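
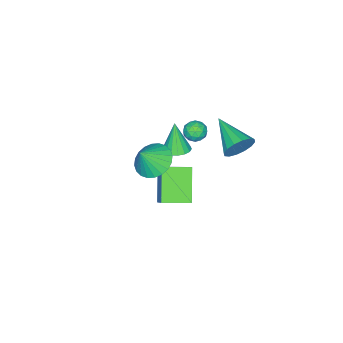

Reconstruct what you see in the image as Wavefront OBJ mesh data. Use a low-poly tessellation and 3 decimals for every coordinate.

v 3.555 1.906 2.201
v 4.241 1.417 1.627
v 4.305 1.694 3.279
v 4.376 1.791 1.607
v 4.385 2.182 1.677
v 4.268 2.532 1.828
v 4.043 2.786 2.035
v 3.743 2.906 2.267
v 3.414 2.874 2.489
v 3.107 2.695 2.668
v 2.868 2.395 2.775
v 2.734 2.021 2.796
v 2.724 1.629 2.725
v 2.842 1.28 2.575
v 3.067 1.026 2.368
v 3.367 0.905 2.135
v 3.695 0.938 1.913
v 4.003 1.117 1.734
v 0.285 2.544 1.889
v 0.763 2.136 2.018
v -0.363 1.744 1.762
v 0.115 1.336 1.891
v -0.121 1.71 2.355
v 0.28 2.205 2.434
v 0.12 1.675 1.346
v 0.521 2.17 1.425
v 0.661 1.599 1.682
v 0.512 1.621 2.306
v -0.112 2.259 1.474
v -0.261 2.281 2.098
v 0.581 2.41 1.965
v -0.181 1.47 1.815
v -0.32 1.69 2.088
v -0.039 1.45 2.164
v 0.297 2.451 2.209
v 0.578 2.211 2.285
v 0.058 1.961 2.483
v -0.178 1.669 1.495
v 0.103 1.429 1.571
v 0.439 2.43 1.616
v 0.72 2.19 1.692
v 0.342 1.919 1.297
v 0.802 1.855 1.843
v 0.421 1.385 1.769
v 0.424 1.584 1.448
v 0.66 1.875 1.495
v 0.715 1.868 2.209
v 0.334 1.398 2.135
v 0.195 1.618 2.408
v 0.43 1.908 2.454
v 0.655 1.552 2.012
v 0.066 2.482 1.645
v -0.315 2.012 1.571
v -0.03 1.972 1.326
v 0.205 2.262 1.372
v -0.021 2.495 2.011
v -0.402 2.025 1.937
v -0.26 2.005 2.285
v -0.024 2.296 2.332
v -0.255 2.328 1.768
v -1.873 -0.661 -2.72
v -1.316 -0.181 -2.526
v -2.167 -1.019 -0.98
v -1.613 0.029 -2.534
v -1.969 0.081 -2.583
v -2.304 -0.037 -2.664
v -2.539 -0.298 -2.758
v -2.622 -0.642 -2.843
v -2.534 -0.99 -2.899
v -2.293 -1.263 -2.915
v -1.957 -1.398 -2.886
v -1.601 -1.364 -2.818
v -1.307 -1.169 -2.728
v -1.143 -0.857 -2.636
v -1.146 -0.501 -2.564
v -1.32 3.529 0.273
v -1.055 3.12 -0.471
v -2.12 1.711 0.987
v -0.7 3.078 -0.179
v -0.512 3.158 0.234
v -0.54 3.336 0.657
v -0.778 3.567 0.978
v -1.16 3.787 1.11
v -1.586 3.938 1.018
v -1.94 3.979 0.726
v -2.128 3.9 0.313
v -2.1 3.721 -0.11
v -1.862 3.491 -0.431
v -1.48 3.271 -0.563
v 0.691 -0.019 -4.743
v -0.526 -0.88 -3.25
v -0.356 1.105 -4.949
v -1.573 0.245 -3.455
v 1.233 0.635 -3.925
v 0.016 -0.225 -2.431
v 0.186 1.76 -4.13
v -1.031 0.899 -2.637
f 2 1 4
f 2 4 3
f 4 1 5
f 4 5 3
f 5 1 6
f 5 6 3
f 6 1 7
f 6 7 3
f 7 1 8
f 7 8 3
f 8 1 9
f 8 9 3
f 9 1 10
f 9 10 3
f 10 1 11
f 10 11 3
f 11 1 12
f 11 12 3
f 12 1 13
f 12 13 3
f 13 1 14
f 13 14 3
f 14 1 15
f 14 15 3
f 15 1 16
f 15 16 3
f 16 1 17
f 16 17 3
f 17 1 18
f 17 18 3
f 18 1 2
f 18 2 3
f 19 56 35
f 56 30 59
f 35 59 24
f 56 59 35
f 19 35 31
f 35 24 36
f 31 36 20
f 35 36 31
f 19 31 40
f 31 20 41
f 40 41 26
f 31 41 40
f 19 40 52
f 40 26 55
f 52 55 29
f 40 55 52
f 19 52 56
f 52 29 60
f 56 60 30
f 52 60 56
f 20 36 47
f 36 24 50
f 47 50 28
f 36 50 47
f 24 59 37
f 59 30 58
f 37 58 23
f 59 58 37
f 30 60 57
f 60 29 53
f 57 53 21
f 60 53 57
f 29 55 54
f 55 26 42
f 54 42 25
f 55 42 54
f 26 41 46
f 41 20 43
f 46 43 27
f 41 43 46
f 22 48 34
f 48 28 49
f 34 49 23
f 48 49 34
f 22 34 32
f 34 23 33
f 32 33 21
f 34 33 32
f 22 32 39
f 32 21 38
f 39 38 25
f 32 38 39
f 22 39 44
f 39 25 45
f 44 45 27
f 39 45 44
f 22 44 48
f 44 27 51
f 48 51 28
f 44 51 48
f 23 49 37
f 49 28 50
f 37 50 24
f 49 50 37
f 21 33 57
f 33 23 58
f 57 58 30
f 33 58 57
f 25 38 54
f 38 21 53
f 54 53 29
f 38 53 54
f 27 45 46
f 45 25 42
f 46 42 26
f 45 42 46
f 28 51 47
f 51 27 43
f 47 43 20
f 51 43 47
f 62 61 64
f 62 64 63
f 64 61 65
f 64 65 63
f 65 61 66
f 65 66 63
f 66 61 67
f 66 67 63
f 67 61 68
f 67 68 63
f 68 61 69
f 68 69 63
f 69 61 70
f 69 70 63
f 70 61 71
f 70 71 63
f 71 61 72
f 71 72 63
f 72 61 73
f 72 73 63
f 73 61 74
f 73 74 63
f 74 61 75
f 74 75 63
f 75 61 62
f 75 62 63
f 77 76 79
f 77 79 78
f 79 76 80
f 79 80 78
f 80 76 81
f 80 81 78
f 81 76 82
f 81 82 78
f 82 76 83
f 82 83 78
f 83 76 84
f 83 84 78
f 84 76 85
f 84 85 78
f 85 76 86
f 85 86 78
f 86 76 87
f 86 87 78
f 87 76 88
f 87 88 78
f 88 76 89
f 88 89 78
f 89 76 77
f 89 77 78
f 91 93 90
f 94 91 90
f 90 93 92
f 92 94 90
f 91 97 93
f 95 91 94
f 95 97 91
f 93 97 92
f 96 94 92
f 92 97 96
f 96 95 94
f 97 95 96



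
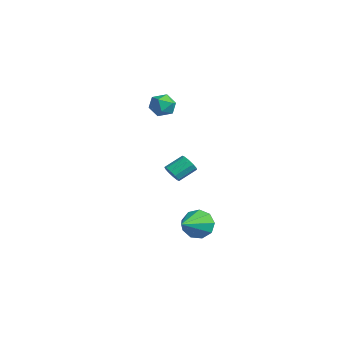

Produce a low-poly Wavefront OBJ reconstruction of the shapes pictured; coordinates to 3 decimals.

v 0.866 -2.247 -3.967
v 1.392 -2.216 -4.781
v 2.054 -3.633 -3.253
v 1.632 -1.782 -4.339
v 1.513 -1.567 -3.723
v 1.091 -1.67 -3.221
v 0.564 -2.043 -3.068
v 0.178 -2.511 -3.336
v 0.114 -2.857 -3.899
v 0.402 -2.917 -4.494
v 0.907 -2.664 -4.842
v 0.682 -3.625 -0.202
v 1.262 -3.657 -0.094
v 1.197 -2.646 0.549
v 0.618 -2.615 0.442
v 1.214 -3.465 -0.401
v 1.149 -2.454 0.243
v 0.963 -3.334 -0.631
v 0.899 -2.323 0.012
v 0.605 -3.315 -0.697
v 0.541 -2.304 -0.054
v 0.277 -3.414 -0.574
v 0.212 -2.403 0.069
v 0.103 -3.594 -0.309
v 0.038 -2.583 0.334
v 0.151 -3.786 -0.003
v 0.086 -2.775 0.641
v 0.401 -3.917 0.228
v 0.337 -2.906 0.871
v 0.759 -3.936 0.294
v 0.695 -2.925 0.937
v 1.088 -3.837 0.171
v 1.023 -2.826 0.814
v -3.677 -2.266 2.626
v -3.346 -1.853 3.266
v -3.254 -3.427 3.154
v -2.923 -3.014 3.794
v -3.748 -3.056 3.71
v -4.009 -2.339 3.384
v -2.591 -2.941 3.036
v -2.852 -2.224 2.71
v -2.674 -2.271 3.52
v -3.389 -2.342 3.936
v -3.211 -2.938 2.484
v -3.926 -3.009 2.9
f 2 1 4
f 2 4 3
f 4 1 5
f 4 5 3
f 5 1 6
f 5 6 3
f 6 1 7
f 6 7 3
f 7 1 8
f 7 8 3
f 8 1 9
f 8 9 3
f 9 1 10
f 9 10 3
f 10 1 11
f 10 11 3
f 11 1 2
f 11 2 3
f 13 12 16
f 13 16 14
f 14 16 17
f 14 17 15
f 16 12 18
f 16 18 17
f 17 18 19
f 17 19 15
f 18 12 20
f 18 20 19
f 19 20 21
f 19 21 15
f 20 12 22
f 20 22 21
f 21 22 23
f 21 23 15
f 22 12 24
f 22 24 23
f 23 24 25
f 23 25 15
f 24 12 26
f 24 26 25
f 25 26 27
f 25 27 15
f 26 12 28
f 26 28 27
f 27 28 29
f 27 29 15
f 28 12 30
f 28 30 29
f 29 30 31
f 29 31 15
f 30 12 32
f 30 32 31
f 31 32 33
f 31 33 15
f 32 12 13
f 32 13 33
f 33 13 14
f 33 14 15
f 34 45 39
f 34 39 35
f 34 35 41
f 34 41 44
f 34 44 45
f 35 39 43
f 39 45 38
f 45 44 36
f 44 41 40
f 41 35 42
f 37 43 38
f 37 38 36
f 37 36 40
f 37 40 42
f 37 42 43
f 38 43 39
f 36 38 45
f 40 36 44
f 42 40 41
f 43 42 35



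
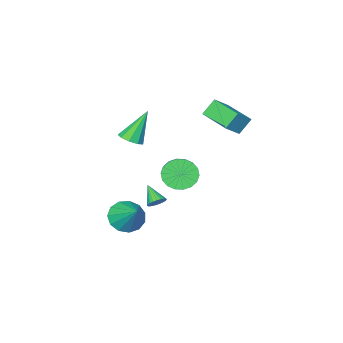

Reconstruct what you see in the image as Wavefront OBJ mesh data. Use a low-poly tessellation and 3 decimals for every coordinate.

v 2.555 -3.466 -3.885
v 3.548 -3.517 -4.11
v 2.905 -2.074 -2.655
v 3.319 -3.137 -4.475
v 2.848 -2.861 -4.653
v 2.283 -2.777 -4.587
v 1.805 -2.911 -4.298
v 1.564 -3.222 -3.879
v 1.638 -3.61 -3.461
v 2.004 -3.952 -3.178
v 2.544 -4.14 -3.12
v 3.087 -4.113 -3.305
v 3.462 -3.881 -3.674
v 0.004 -2.356 -1.126
v 0.728 -2.467 -1.746
v 1.661 -1.255 -0.874
v 0.936 -1.144 -0.254
v 0.495 -2.157 -1.927
v 1.428 -0.946 -1.054
v 0.165 -1.887 -1.949
v 1.097 -0.676 -1.076
v -0.197 -1.71 -1.808
v 0.735 -0.499 -0.935
v -0.52 -1.661 -1.532
v 0.413 -0.449 -0.659
v -0.738 -1.749 -1.176
v 0.194 -0.538 -0.303
v -0.81 -1.957 -0.81
v 0.122 -0.746 0.063
v -0.721 -2.245 -0.506
v 0.212 -1.033 0.366
v -0.488 -2.554 -0.326
v 0.445 -1.343 0.547
v -0.157 -2.824 -0.304
v 0.775 -1.613 0.569
v 0.205 -3.001 -0.445
v 1.137 -1.79 0.428
v 0.527 -3.051 -0.721
v 1.46 -1.839 0.152
v 0.746 -2.962 -1.077
v 1.678 -1.751 -0.204
v 0.818 -2.754 -1.443
v 1.75 -1.543 -0.57
v -2.163 -2.156 2.185
v -2.848 -2.049 3.039
v -2.131 -0.277 1.977
v -2.816 -0.171 2.831
v -1.224 -2.089 2.929
v -1.909 -1.983 3.783
v -1.192 -0.211 2.721
v -1.877 -0.104 3.575
v 2.109 -3.645 1.564
v 2.577 -3.16 1.79
v 1.131 -3.515 3.316
v 2.205 -2.941 1.566
v 1.789 -3.051 1.342
v 1.522 -3.439 1.221
v 1.53 -3.923 1.262
v 1.809 -4.277 1.444
v 2.228 -4.335 1.682
v 2.592 -4.07 1.865
v 2.729 -3.606 1.908
v 2.016 -1.632 -2.136
v 2.226 -1.34 -1.746
v 1.884 -2.568 -1.364
v 2.011 -1.295 -1.728
v 1.797 -1.307 -1.78
v 1.621 -1.376 -1.893
v 1.514 -1.489 -2.049
v 1.493 -1.627 -2.22
v 1.563 -1.766 -2.376
v 1.711 -1.882 -2.491
v 1.912 -1.954 -2.544
v 2.131 -1.971 -2.527
v 2.331 -1.93 -2.442
v 2.475 -1.837 -2.305
v 2.541 -1.709 -2.138
v 2.516 -1.567 -1.971
v 2.404 -1.437 -1.832
f 2 1 4
f 2 4 3
f 4 1 5
f 4 5 3
f 5 1 6
f 5 6 3
f 6 1 7
f 6 7 3
f 7 1 8
f 7 8 3
f 8 1 9
f 8 9 3
f 9 1 10
f 9 10 3
f 10 1 11
f 10 11 3
f 11 1 12
f 11 12 3
f 12 1 13
f 12 13 3
f 13 1 2
f 13 2 3
f 15 14 18
f 15 18 16
f 16 18 19
f 16 19 17
f 18 14 20
f 18 20 19
f 19 20 21
f 19 21 17
f 20 14 22
f 20 22 21
f 21 22 23
f 21 23 17
f 22 14 24
f 22 24 23
f 23 24 25
f 23 25 17
f 24 14 26
f 24 26 25
f 25 26 27
f 25 27 17
f 26 14 28
f 26 28 27
f 27 28 29
f 27 29 17
f 28 14 30
f 28 30 29
f 29 30 31
f 29 31 17
f 30 14 32
f 30 32 31
f 31 32 33
f 31 33 17
f 32 14 34
f 32 34 33
f 33 34 35
f 33 35 17
f 34 14 36
f 34 36 35
f 35 36 37
f 35 37 17
f 36 14 38
f 36 38 37
f 37 38 39
f 37 39 17
f 38 14 40
f 38 40 39
f 39 40 41
f 39 41 17
f 40 14 42
f 40 42 41
f 41 42 43
f 41 43 17
f 42 14 15
f 42 15 43
f 43 15 16
f 43 16 17
f 45 47 44
f 48 45 44
f 44 47 46
f 46 48 44
f 45 51 47
f 49 45 48
f 49 51 45
f 47 51 46
f 50 48 46
f 46 51 50
f 50 49 48
f 51 49 50
f 53 52 55
f 53 55 54
f 55 52 56
f 55 56 54
f 56 52 57
f 56 57 54
f 57 52 58
f 57 58 54
f 58 52 59
f 58 59 54
f 59 52 60
f 59 60 54
f 60 52 61
f 60 61 54
f 61 52 62
f 61 62 54
f 62 52 53
f 62 53 54
f 64 63 66
f 64 66 65
f 66 63 67
f 66 67 65
f 67 63 68
f 67 68 65
f 68 63 69
f 68 69 65
f 69 63 70
f 69 70 65
f 70 63 71
f 70 71 65
f 71 63 72
f 71 72 65
f 72 63 73
f 72 73 65
f 73 63 74
f 73 74 65
f 74 63 75
f 74 75 65
f 75 63 76
f 75 76 65
f 76 63 77
f 76 77 65
f 77 63 78
f 77 78 65
f 78 63 79
f 78 79 65
f 79 63 64
f 79 64 65



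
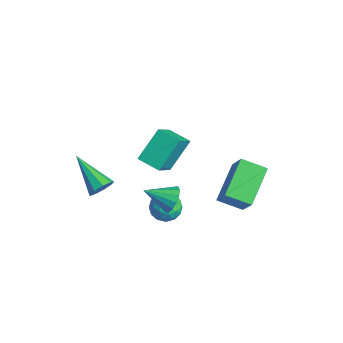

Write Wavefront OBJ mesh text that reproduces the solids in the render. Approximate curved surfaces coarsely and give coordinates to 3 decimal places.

v 0.32 -1.089 -0.937
v 0.729 -0.722 -0.356
v 1.311 -1.898 -1.124
v 1.72 -1.531 -0.543
v 1.075 -1.968 -0.363
v 0.463 -1.468 -0.248
v 1.577 -1.152 -1.232
v 0.965 -0.652 -1.117
v 1.506 -0.761 -0.539
v 1.196 -1.265 -0.002
v 0.844 -1.355 -1.478
v 0.534 -1.859 -0.941
v 0.437 -0.834 -0.63
v 1.603 -1.786 -0.85
v 1.224 -2.042 -0.744
v 1.464 -1.827 -0.403
v 0.281 -1.273 -0.566
v 0.521 -1.057 -0.225
v 0.725 -1.789 -0.229
v 1.519 -1.563 -1.255
v 1.759 -1.347 -0.914
v 0.576 -0.793 -1.077
v 0.816 -0.578 -0.736
v 1.315 -0.831 -1.251
v 1.135 -0.642 -0.396
v 1.717 -1.118 -0.506
v 1.633 -0.895 -0.911
v 1.273 -0.601 -0.843
v 0.952 -0.938 -0.081
v 1.535 -1.414 -0.191
v 1.156 -1.67 -0.085
v 0.796 -1.376 -0.017
v 1.409 -0.961 -0.188
v 0.505 -1.206 -1.289
v 1.088 -1.682 -1.399
v 1.244 -1.244 -1.463
v 0.884 -0.95 -1.395
v 0.323 -1.502 -0.974
v 0.905 -1.978 -1.084
v 0.767 -2.019 -0.637
v 0.407 -1.725 -0.569
v 0.631 -1.659 -1.292
v 2.506 1.811 -1.113
v 1.72 0.892 -0.666
v 1.392 3.241 -0.134
v 0.605 2.321 0.313
v 3.595 1.619 0.407
v 2.808 0.699 0.854
v 2.48 3.048 1.386
v 1.694 2.129 1.833
v 2.164 -1.592 1.077
v 2.685 -2.023 0.828
v 1.576 -2.688 1.743
v 2.813 -1.894 1.154
v 2.768 -1.685 1.459
v 2.56 -1.45 1.661
v 2.247 -1.254 1.708
v 1.911 -1.148 1.585
v 1.643 -1.162 1.326
v 1.515 -1.29 1.001
v 1.56 -1.5 0.696
v 1.767 -1.734 0.493
v 2.081 -1.93 0.447
v 2.417 -2.036 0.57
v -0.86 -3.561 0.01
v -0.525 -3.636 0.585
v -2.66 -3.919 1.01
v -0.644 -3.197 0.53
v -0.864 -2.928 0.231
v -1.082 -2.955 -0.172
v -1.196 -3.265 -0.489
v -1.153 -3.714 -0.573
v -0.973 -4.091 -0.384
v -0.74 -4.22 -0.011
v -0.563 -4.04 0.372
v -0.451 -1.359 1.6
v 0.572 -2.442 3.037
v -0.842 -0.133 2.801
v 0.181 -1.217 4.238
v 0.499 -0.803 1.342
v 1.522 -1.887 2.779
v 0.108 0.422 2.543
v 1.131 -0.661 3.98
f 1 38 17
f 38 12 41
f 17 41 6
f 38 41 17
f 1 17 13
f 17 6 18
f 13 18 2
f 17 18 13
f 1 13 22
f 13 2 23
f 22 23 8
f 13 23 22
f 1 22 34
f 22 8 37
f 34 37 11
f 22 37 34
f 1 34 38
f 34 11 42
f 38 42 12
f 34 42 38
f 2 18 29
f 18 6 32
f 29 32 10
f 18 32 29
f 6 41 19
f 41 12 40
f 19 40 5
f 41 40 19
f 12 42 39
f 42 11 35
f 39 35 3
f 42 35 39
f 11 37 36
f 37 8 24
f 36 24 7
f 37 24 36
f 8 23 28
f 23 2 25
f 28 25 9
f 23 25 28
f 4 30 16
f 30 10 31
f 16 31 5
f 30 31 16
f 4 16 14
f 16 5 15
f 14 15 3
f 16 15 14
f 4 14 21
f 14 3 20
f 21 20 7
f 14 20 21
f 4 21 26
f 21 7 27
f 26 27 9
f 21 27 26
f 4 26 30
f 26 9 33
f 30 33 10
f 26 33 30
f 5 31 19
f 31 10 32
f 19 32 6
f 31 32 19
f 3 15 39
f 15 5 40
f 39 40 12
f 15 40 39
f 7 20 36
f 20 3 35
f 36 35 11
f 20 35 36
f 9 27 28
f 27 7 24
f 28 24 8
f 27 24 28
f 10 33 29
f 33 9 25
f 29 25 2
f 33 25 29
f 44 46 43
f 47 44 43
f 43 46 45
f 45 47 43
f 44 50 46
f 48 44 47
f 48 50 44
f 46 50 45
f 49 47 45
f 45 50 49
f 49 48 47
f 50 48 49
f 52 51 54
f 52 54 53
f 54 51 55
f 54 55 53
f 55 51 56
f 55 56 53
f 56 51 57
f 56 57 53
f 57 51 58
f 57 58 53
f 58 51 59
f 58 59 53
f 59 51 60
f 59 60 53
f 60 51 61
f 60 61 53
f 61 51 62
f 61 62 53
f 62 51 63
f 62 63 53
f 63 51 64
f 63 64 53
f 64 51 52
f 64 52 53
f 66 65 68
f 66 68 67
f 68 65 69
f 68 69 67
f 69 65 70
f 69 70 67
f 70 65 71
f 70 71 67
f 71 65 72
f 71 72 67
f 72 65 73
f 72 73 67
f 73 65 74
f 73 74 67
f 74 65 75
f 74 75 67
f 75 65 66
f 75 66 67
f 77 79 76
f 80 77 76
f 76 79 78
f 78 80 76
f 77 83 79
f 81 77 80
f 81 83 77
f 79 83 78
f 82 80 78
f 78 83 82
f 82 81 80
f 83 81 82



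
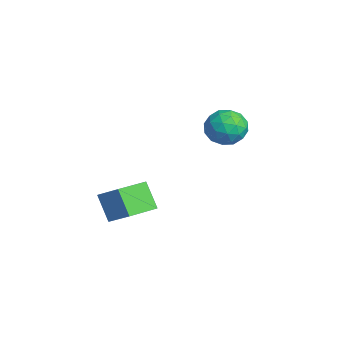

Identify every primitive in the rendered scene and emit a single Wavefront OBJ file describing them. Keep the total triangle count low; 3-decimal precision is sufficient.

v -0.142 3.114 1.993
v 0.677 2.671 2.829
v -1.597 1.969 2.811
v -0.778 1.526 3.647
v -1.148 2.72 3.705
v -0.248 3.428 3.2
v -0.672 1.212 2.44
v 0.228 1.92 1.935
v 0.349 1.496 3.106
v 0.055 2.428 3.887
v -0.975 2.212 1.753
v -1.269 3.144 2.534
v 0.395 2.993 2.339
v -1.315 1.647 3.301
v -1.533 2.349 3.335
v -1.051 2.088 3.826
v -0.148 3.438 2.557
v 0.333 3.178 3.049
v -0.74 3.206 3.563
v -1.253 1.462 2.591
v -0.772 1.202 3.083
v 0.131 2.552 1.814
v 0.613 2.291 2.305
v -0.18 1.434 2.077
v 0.684 2.042 2.993
v -0.171 1.369 3.474
v -0.109 1.184 2.765
v 0.42 1.601 2.468
v 0.511 2.59 3.453
v -0.344 1.916 3.933
v -0.562 2.618 3.968
v -0.033 3.034 3.67
v 0.318 1.899 3.615
v -0.576 2.724 1.707
v -1.431 2.05 2.187
v -0.887 1.606 1.97
v -0.358 2.022 1.672
v -0.749 3.271 2.166
v -1.604 2.598 2.647
v -1.34 3.039 3.172
v -0.811 3.456 2.875
v -1.238 2.741 2.025
v 1.948 -5.156 0.248
v 3.137 -4.359 1.254
v 1.029 -3.476 0.004
v 2.219 -2.679 1.011
v 2.941 -4.821 -1.191
v 4.131 -4.024 -0.184
v 2.023 -3.141 -1.434
v 3.212 -2.344 -0.428
f 1 38 17
f 38 12 41
f 17 41 6
f 38 41 17
f 1 17 13
f 17 6 18
f 13 18 2
f 17 18 13
f 1 13 22
f 13 2 23
f 22 23 8
f 13 23 22
f 1 22 34
f 22 8 37
f 34 37 11
f 22 37 34
f 1 34 38
f 34 11 42
f 38 42 12
f 34 42 38
f 2 18 29
f 18 6 32
f 29 32 10
f 18 32 29
f 6 41 19
f 41 12 40
f 19 40 5
f 41 40 19
f 12 42 39
f 42 11 35
f 39 35 3
f 42 35 39
f 11 37 36
f 37 8 24
f 36 24 7
f 37 24 36
f 8 23 28
f 23 2 25
f 28 25 9
f 23 25 28
f 4 30 16
f 30 10 31
f 16 31 5
f 30 31 16
f 4 16 14
f 16 5 15
f 14 15 3
f 16 15 14
f 4 14 21
f 14 3 20
f 21 20 7
f 14 20 21
f 4 21 26
f 21 7 27
f 26 27 9
f 21 27 26
f 4 26 30
f 26 9 33
f 30 33 10
f 26 33 30
f 5 31 19
f 31 10 32
f 19 32 6
f 31 32 19
f 3 15 39
f 15 5 40
f 39 40 12
f 15 40 39
f 7 20 36
f 20 3 35
f 36 35 11
f 20 35 36
f 9 27 28
f 27 7 24
f 28 24 8
f 27 24 28
f 10 33 29
f 33 9 25
f 29 25 2
f 33 25 29
f 44 46 43
f 47 44 43
f 43 46 45
f 45 47 43
f 44 50 46
f 48 44 47
f 48 50 44
f 46 50 45
f 49 47 45
f 45 50 49
f 49 48 47
f 50 48 49



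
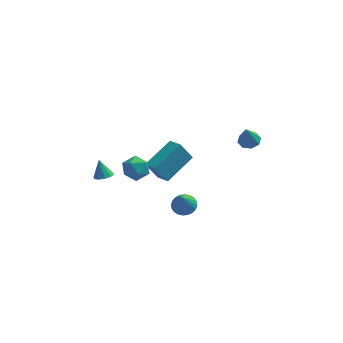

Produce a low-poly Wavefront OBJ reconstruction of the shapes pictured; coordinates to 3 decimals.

v 3.777 2.984 2.505
v 4.349 3.072 2.62
v 3.603 2.616 3.655
v 4.099 3.439 2.7
v 3.66 3.54 2.666
v 3.29 3.315 2.537
v 3.205 2.897 2.39
v 3.456 2.53 2.31
v 3.895 2.429 2.345
v 4.265 2.654 2.473
v 0.637 1.909 -1.828
v 1.292 1.843 -1.784
v 0.483 1.231 -0.532
v 1.257 2.071 -1.669
v 1.127 2.274 -1.579
v 0.923 2.421 -1.526
v 0.675 2.491 -1.519
v 0.421 2.472 -1.559
v 0.2 2.367 -1.64
v 0.046 2.192 -1.75
v -0.018 1.974 -1.871
v 0.017 1.747 -1.986
v 0.147 1.544 -2.077
v 0.351 1.396 -2.13
v 0.599 1.327 -2.137
v 0.853 1.346 -2.096
v 1.074 1.451 -2.015
v 1.228 1.625 -1.906
v -3.422 2.714 -0.428
v -3.039 2.421 -0.207
v -3.678 3.086 0.508
v -2.911 2.712 -0.288
v -2.977 3.003 -0.421
v -3.214 3.184 -0.558
v -3.529 3.186 -0.645
v -3.804 3.007 -0.649
v -3.933 2.717 -0.569
v -3.866 2.425 -0.435
v -3.63 2.244 -0.299
v -3.314 2.243 -0.212
v -0.211 2.612 -0.606
v -0.829 2.568 0.433
v -0.766 3.266 -0.909
v -1.384 3.222 0.131
v 0.964 3.958 0.149
v 0.346 3.914 1.189
v 0.409 4.612 -0.153
v -0.209 4.568 0.886
v -1.841 1.527 1.781
v -1.13 1.34 2
v -2.19 0.34 1.9
v -1.479 0.153 2.119
v -1.923 0.578 2.579
v -1.707 1.311 2.505
v -1.613 0.369 1.395
v -1.397 1.102 1.321
v -0.989 0.624 1.762
v -1.18 0.754 2.493
v -2.14 0.926 1.407
v -2.331 1.056 2.138
f 2 1 4
f 2 4 3
f 4 1 5
f 4 5 3
f 5 1 6
f 5 6 3
f 6 1 7
f 6 7 3
f 7 1 8
f 7 8 3
f 8 1 9
f 8 9 3
f 9 1 10
f 9 10 3
f 10 1 2
f 10 2 3
f 12 11 14
f 12 14 13
f 14 11 15
f 14 15 13
f 15 11 16
f 15 16 13
f 16 11 17
f 16 17 13
f 17 11 18
f 17 18 13
f 18 11 19
f 18 19 13
f 19 11 20
f 19 20 13
f 20 11 21
f 20 21 13
f 21 11 22
f 21 22 13
f 22 11 23
f 22 23 13
f 23 11 24
f 23 24 13
f 24 11 25
f 24 25 13
f 25 11 26
f 25 26 13
f 26 11 27
f 26 27 13
f 27 11 28
f 27 28 13
f 28 11 12
f 28 12 13
f 30 29 32
f 30 32 31
f 32 29 33
f 32 33 31
f 33 29 34
f 33 34 31
f 34 29 35
f 34 35 31
f 35 29 36
f 35 36 31
f 36 29 37
f 36 37 31
f 37 29 38
f 37 38 31
f 38 29 39
f 38 39 31
f 39 29 40
f 39 40 31
f 40 29 30
f 40 30 31
f 42 44 41
f 45 42 41
f 41 44 43
f 43 45 41
f 42 48 44
f 46 42 45
f 46 48 42
f 44 48 43
f 47 45 43
f 43 48 47
f 47 46 45
f 48 46 47
f 49 60 54
f 49 54 50
f 49 50 56
f 49 56 59
f 49 59 60
f 50 54 58
f 54 60 53
f 60 59 51
f 59 56 55
f 56 50 57
f 52 58 53
f 52 53 51
f 52 51 55
f 52 55 57
f 52 57 58
f 53 58 54
f 51 53 60
f 55 51 59
f 57 55 56
f 58 57 50



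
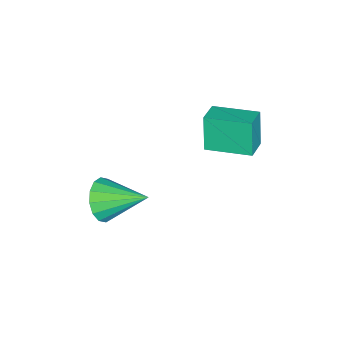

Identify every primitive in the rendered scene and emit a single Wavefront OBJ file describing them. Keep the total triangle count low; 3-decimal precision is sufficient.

v 4.002 -2.826 2.548
v 4.525 -2.497 1.921
v 3.878 -1.214 3.292
v 4.102 -2.453 1.757
v 3.653 -2.51 1.805
v 3.297 -2.651 2.051
v 3.13 -2.839 2.431
v 3.196 -3.024 2.842
v 3.479 -3.155 3.174
v 3.901 -3.199 3.339
v 4.351 -3.142 3.291
v 4.707 -3.001 3.044
v 4.874 -2.813 2.665
v 4.807 -2.628 2.254
v -0.272 -0.585 2.834
v -0.657 -0.785 4.238
v -0.434 1.126 3.033
v -0.819 0.926 4.438
v 0.679 -0.526 3.102
v 0.294 -0.726 4.507
v 0.517 1.185 3.302
v 0.132 0.985 4.706
f 2 1 4
f 2 4 3
f 4 1 5
f 4 5 3
f 5 1 6
f 5 6 3
f 6 1 7
f 6 7 3
f 7 1 8
f 7 8 3
f 8 1 9
f 8 9 3
f 9 1 10
f 9 10 3
f 10 1 11
f 10 11 3
f 11 1 12
f 11 12 3
f 12 1 13
f 12 13 3
f 13 1 14
f 13 14 3
f 14 1 2
f 14 2 3
f 16 18 15
f 19 16 15
f 15 18 17
f 17 19 15
f 16 22 18
f 20 16 19
f 20 22 16
f 18 22 17
f 21 19 17
f 17 22 21
f 21 20 19
f 22 20 21



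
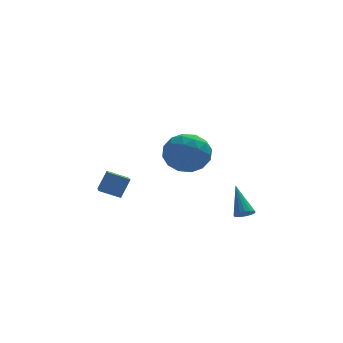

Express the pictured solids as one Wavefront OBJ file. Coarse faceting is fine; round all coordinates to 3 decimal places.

v -3.139 1.606 -1.984
v -4.126 1.857 -1.569
v -2.955 3.516 -2.705
v -3.942 3.767 -2.29
v -2.638 1.933 -0.99
v -3.625 2.184 -0.575
v -2.454 3.843 -1.711
v -3.441 4.094 -1.296
v 2.068 -1.343 -2.094
v 2.445 -1.066 -2.298
v 1.892 -0.157 -0.806
v 2.244 -0.979 -2.405
v 2.002 -0.975 -2.442
v 1.776 -1.055 -2.398
v 1.616 -1.202 -2.286
v 1.56 -1.38 -2.129
v 1.62 -1.55 -1.964
v 1.783 -1.673 -1.83
v 2.01 -1.72 -1.756
v 2.251 -1.68 -1.759
v 2.45 -1.564 -1.839
v 2.561 -1.396 -1.978
v 2.559 -1.217 -2.144
v -1.845 -2.304 2.211
v -1.121 -1.424 2.414
v -0.439 -3.516 2.446
v 0.285 -2.636 2.649
v -0.541 -2.894 3.416
v -1.41 -2.145 3.271
v -0.15 -2.795 1.589
v -1.019 -2.046 1.444
v -0.074 -1.728 2.029
v -0.315 -1.789 3.159
v -1.245 -3.151 1.701
v -1.486 -3.212 2.831
v -1.607 -1.758 2.292
v 0.047 -3.182 2.568
v -0.439 -3.334 3.019
v -0.013 -2.817 3.138
v -1.776 -2.181 2.796
v -1.351 -1.664 2.915
v -1.01 -2.528 3.504
v -0.209 -3.276 1.945
v 0.216 -2.759 2.064
v -1.547 -2.123 1.722
v -1.121 -1.606 1.841
v -0.55 -2.412 1.356
v -0.565 -1.419 2.185
v 0.261 -2.132 2.323
v 0.006 -2.225 1.7
v -0.505 -1.785 1.615
v -0.707 -1.455 2.849
v 0.119 -2.168 2.987
v -0.366 -2.319 3.438
v -0.877 -1.879 3.353
v -0.092 -1.634 2.623
v -1.679 -2.772 1.873
v -0.853 -3.485 2.011
v -0.683 -3.061 1.507
v -1.194 -2.621 1.422
v -1.821 -2.808 2.537
v -0.995 -3.521 2.675
v -1.055 -3.155 3.245
v -1.566 -2.715 3.16
v -1.468 -3.306 2.237
f 2 4 1
f 5 2 1
f 1 4 3
f 3 5 1
f 2 8 4
f 6 2 5
f 6 8 2
f 4 8 3
f 7 5 3
f 3 8 7
f 7 6 5
f 8 6 7
f 10 9 12
f 10 12 11
f 12 9 13
f 12 13 11
f 13 9 14
f 13 14 11
f 14 9 15
f 14 15 11
f 15 9 16
f 15 16 11
f 16 9 17
f 16 17 11
f 17 9 18
f 17 18 11
f 18 9 19
f 18 19 11
f 19 9 20
f 19 20 11
f 20 9 21
f 20 21 11
f 21 9 22
f 21 22 11
f 22 9 23
f 22 23 11
f 23 9 10
f 23 10 11
f 24 61 40
f 61 35 64
f 40 64 29
f 61 64 40
f 24 40 36
f 40 29 41
f 36 41 25
f 40 41 36
f 24 36 45
f 36 25 46
f 45 46 31
f 36 46 45
f 24 45 57
f 45 31 60
f 57 60 34
f 45 60 57
f 24 57 61
f 57 34 65
f 61 65 35
f 57 65 61
f 25 41 52
f 41 29 55
f 52 55 33
f 41 55 52
f 29 64 42
f 64 35 63
f 42 63 28
f 64 63 42
f 35 65 62
f 65 34 58
f 62 58 26
f 65 58 62
f 34 60 59
f 60 31 47
f 59 47 30
f 60 47 59
f 31 46 51
f 46 25 48
f 51 48 32
f 46 48 51
f 27 53 39
f 53 33 54
f 39 54 28
f 53 54 39
f 27 39 37
f 39 28 38
f 37 38 26
f 39 38 37
f 27 37 44
f 37 26 43
f 44 43 30
f 37 43 44
f 27 44 49
f 44 30 50
f 49 50 32
f 44 50 49
f 27 49 53
f 49 32 56
f 53 56 33
f 49 56 53
f 28 54 42
f 54 33 55
f 42 55 29
f 54 55 42
f 26 38 62
f 38 28 63
f 62 63 35
f 38 63 62
f 30 43 59
f 43 26 58
f 59 58 34
f 43 58 59
f 32 50 51
f 50 30 47
f 51 47 31
f 50 47 51
f 33 56 52
f 56 32 48
f 52 48 25
f 56 48 52



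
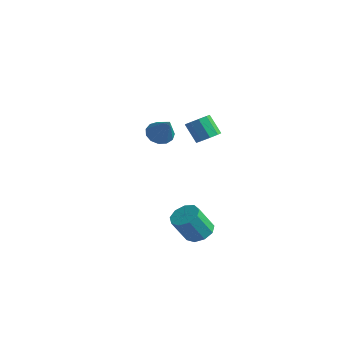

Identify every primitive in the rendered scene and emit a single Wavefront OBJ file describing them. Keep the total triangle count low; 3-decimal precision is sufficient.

v 1.157 2.749 2.98
v 1.611 3.303 3.314
v 0.757 3.304 4.473
v 0.303 2.751 4.14
v 1.218 3.536 3.024
v 0.365 3.537 4.184
v 0.797 3.4 2.714
v -0.057 3.402 3.874
v 0.544 2.96 2.529
v -0.31 2.962 3.688
v 0.578 2.422 2.554
v -0.276 2.423 3.714
v 0.883 2.036 2.779
v 0.029 2.038 3.939
v 1.316 1.984 3.098
v 0.462 1.986 4.258
v 1.675 2.291 3.362
v 0.821 2.292 4.522
v 1.791 2.811 3.447
v 0.937 2.813 4.607
v 0.974 2.255 -4.497
v 1.57 2.837 -4.04
v 1.201 1.947 -2.426
v 0.606 1.365 -2.883
v 0.97 3.087 -4.039
v 0.601 2.197 -2.425
v 0.372 2.948 -4.252
v 0.004 2.058 -2.638
v 0.056 2.485 -4.58
v -0.312 1.594 -2.966
v 0.17 1.914 -4.869
v -0.199 1.023 -3.255
v 0.66 1.503 -4.984
v 0.291 0.612 -3.37
v 1.297 1.444 -4.871
v 0.928 0.553 -3.257
v 1.783 1.764 -4.583
v 1.415 0.874 -2.969
v 1.891 2.315 -4.255
v 1.522 1.424 -2.641
v -3.672 4.013 1.257
v -3.019 3.864 0.671
v -2.408 3.467 2.803
v -2.979 4.345 0.808
v -3.159 4.72 1.088
v -3.502 4.871 1.421
v -3.898 4.749 1.702
v -4.223 4.394 1.842
v -4.373 3.918 1.796
v -4.3 3.472 1.579
v -4.028 3.197 1.26
v -3.642 3.182 0.939
v -3.266 3.431 0.72
f 2 1 5
f 2 5 3
f 3 5 6
f 3 6 4
f 5 1 7
f 5 7 6
f 6 7 8
f 6 8 4
f 7 1 9
f 7 9 8
f 8 9 10
f 8 10 4
f 9 1 11
f 9 11 10
f 10 11 12
f 10 12 4
f 11 1 13
f 11 13 12
f 12 13 14
f 12 14 4
f 13 1 15
f 13 15 14
f 14 15 16
f 14 16 4
f 15 1 17
f 15 17 16
f 16 17 18
f 16 18 4
f 17 1 19
f 17 19 18
f 18 19 20
f 18 20 4
f 19 1 2
f 19 2 20
f 20 2 3
f 20 3 4
f 22 21 25
f 22 25 23
f 23 25 26
f 23 26 24
f 25 21 27
f 25 27 26
f 26 27 28
f 26 28 24
f 27 21 29
f 27 29 28
f 28 29 30
f 28 30 24
f 29 21 31
f 29 31 30
f 30 31 32
f 30 32 24
f 31 21 33
f 31 33 32
f 32 33 34
f 32 34 24
f 33 21 35
f 33 35 34
f 34 35 36
f 34 36 24
f 35 21 37
f 35 37 36
f 36 37 38
f 36 38 24
f 37 21 39
f 37 39 38
f 38 39 40
f 38 40 24
f 39 21 22
f 39 22 40
f 40 22 23
f 40 23 24
f 42 41 44
f 42 44 43
f 44 41 45
f 44 45 43
f 45 41 46
f 45 46 43
f 46 41 47
f 46 47 43
f 47 41 48
f 47 48 43
f 48 41 49
f 48 49 43
f 49 41 50
f 49 50 43
f 50 41 51
f 50 51 43
f 51 41 52
f 51 52 43
f 52 41 53
f 52 53 43
f 53 41 42
f 53 42 43



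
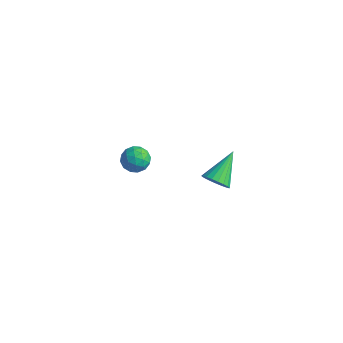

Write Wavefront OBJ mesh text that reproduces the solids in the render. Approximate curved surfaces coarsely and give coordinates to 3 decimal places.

v 4.061 -0.612 2.043
v 4.634 -0.785 2.427
v 3.879 0.892 2.997
v 4.753 -0.63 2.205
v 4.752 -0.472 1.956
v 4.632 -0.339 1.721
v 4.414 -0.252 1.543
v 4.134 -0.228 1.451
v 3.842 -0.27 1.461
v 3.588 -0.371 1.572
v 3.416 -0.514 1.765
v 3.355 -0.674 2.006
v 3.417 -0.823 2.253
v 3.59 -0.936 2.464
v 3.844 -0.993 2.602
v 4.137 -0.983 2.644
v 4.416 -0.91 2.582
v -2.43 1.99 -2.755
v -1.873 1.465 -2.946
v -2.787 1.255 -1.774
v -2.23 0.73 -1.965
v -2.025 1.436 -1.679
v -1.805 1.89 -2.285
v -2.855 0.83 -2.435
v -2.635 1.284 -3.041
v -2.136 0.748 -2.748
v -1.623 1.123 -2.281
v -3.037 1.597 -2.439
v -2.524 1.972 -1.972
v -2.12 1.792 -2.936
v -2.54 0.928 -1.784
v -2.419 1.343 -1.616
v -2.092 1.035 -1.728
v -2.08 2.042 -2.548
v -1.753 1.733 -2.66
v -1.842 1.716 -1.916
v -2.907 0.987 -2.06
v -2.58 0.678 -2.172
v -2.568 1.685 -2.992
v -2.241 1.377 -3.104
v -2.818 1.004 -2.804
v -1.948 1.062 -2.932
v -2.157 0.63 -2.356
v -2.525 0.689 -2.632
v -2.395 0.956 -2.988
v -1.646 1.282 -2.657
v -1.856 0.85 -2.081
v -1.735 1.265 -1.913
v -1.606 1.532 -2.269
v -1.8 0.861 -2.541
v -2.804 1.87 -2.639
v -3.014 1.438 -2.063
v -3.054 1.188 -2.451
v -2.925 1.455 -2.807
v -2.503 2.09 -2.364
v -2.712 1.658 -1.788
v -2.265 1.764 -1.732
v -2.135 2.031 -2.088
v -2.86 1.859 -2.179
f 2 1 4
f 2 4 3
f 4 1 5
f 4 5 3
f 5 1 6
f 5 6 3
f 6 1 7
f 6 7 3
f 7 1 8
f 7 8 3
f 8 1 9
f 8 9 3
f 9 1 10
f 9 10 3
f 10 1 11
f 10 11 3
f 11 1 12
f 11 12 3
f 12 1 13
f 12 13 3
f 13 1 14
f 13 14 3
f 14 1 15
f 14 15 3
f 15 1 16
f 15 16 3
f 16 1 17
f 16 17 3
f 17 1 2
f 17 2 3
f 18 55 34
f 55 29 58
f 34 58 23
f 55 58 34
f 18 34 30
f 34 23 35
f 30 35 19
f 34 35 30
f 18 30 39
f 30 19 40
f 39 40 25
f 30 40 39
f 18 39 51
f 39 25 54
f 51 54 28
f 39 54 51
f 18 51 55
f 51 28 59
f 55 59 29
f 51 59 55
f 19 35 46
f 35 23 49
f 46 49 27
f 35 49 46
f 23 58 36
f 58 29 57
f 36 57 22
f 58 57 36
f 29 59 56
f 59 28 52
f 56 52 20
f 59 52 56
f 28 54 53
f 54 25 41
f 53 41 24
f 54 41 53
f 25 40 45
f 40 19 42
f 45 42 26
f 40 42 45
f 21 47 33
f 47 27 48
f 33 48 22
f 47 48 33
f 21 33 31
f 33 22 32
f 31 32 20
f 33 32 31
f 21 31 38
f 31 20 37
f 38 37 24
f 31 37 38
f 21 38 43
f 38 24 44
f 43 44 26
f 38 44 43
f 21 43 47
f 43 26 50
f 47 50 27
f 43 50 47
f 22 48 36
f 48 27 49
f 36 49 23
f 48 49 36
f 20 32 56
f 32 22 57
f 56 57 29
f 32 57 56
f 24 37 53
f 37 20 52
f 53 52 28
f 37 52 53
f 26 44 45
f 44 24 41
f 45 41 25
f 44 41 45
f 27 50 46
f 50 26 42
f 46 42 19
f 50 42 46



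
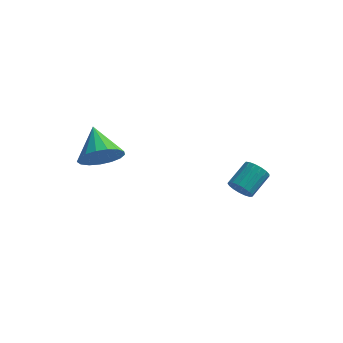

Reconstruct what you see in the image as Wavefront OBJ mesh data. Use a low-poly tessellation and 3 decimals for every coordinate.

v -2.53 -2.109 2.317
v -1.948 -1.424 1.902
v -3.27 -0.931 3.223
v -2.325 -1.441 1.616
v -2.75 -1.611 1.49
v -3.123 -1.895 1.554
v -3.361 -2.228 1.793
v -3.408 -2.534 2.152
v -3.254 -2.742 2.549
v -2.934 -2.806 2.892
v -2.522 -2.709 3.104
v -2.111 -2.475 3.136
v -1.796 -2.157 2.98
v -1.649 -1.828 2.672
v -1.704 -1.564 2.283
v 2.426 1.025 -0.842
v 2.692 0.654 -0.423
v 3.14 1.703 0.222
v 2.874 2.075 -0.198
v 2.903 0.691 -0.629
v 3.35 1.74 0.016
v 3.004 0.805 -0.884
v 3.451 1.854 -0.239
v 2.973 0.969 -1.129
v 3.42 2.018 -0.484
v 2.817 1.146 -1.309
v 3.264 2.195 -0.664
v 2.571 1.295 -1.382
v 3.018 2.344 -0.737
v 2.292 1.383 -1.331
v 2.739 2.432 -0.686
v 2.044 1.389 -1.168
v 2.491 2.438 -0.524
v 1.883 1.311 -0.931
v 2.331 2.36 -0.286
v 1.847 1.169 -0.673
v 2.294 2.218 -0.029
v 1.944 0.993 -0.455
v 2.391 2.042 0.19
v 2.151 0.825 -0.324
v 2.598 1.874 0.32
v 2.421 0.703 -0.313
v 2.868 1.752 0.332
f 2 1 4
f 2 4 3
f 4 1 5
f 4 5 3
f 5 1 6
f 5 6 3
f 6 1 7
f 6 7 3
f 7 1 8
f 7 8 3
f 8 1 9
f 8 9 3
f 9 1 10
f 9 10 3
f 10 1 11
f 10 11 3
f 11 1 12
f 11 12 3
f 12 1 13
f 12 13 3
f 13 1 14
f 13 14 3
f 14 1 15
f 14 15 3
f 15 1 2
f 15 2 3
f 17 16 20
f 17 20 18
f 18 20 21
f 18 21 19
f 20 16 22
f 20 22 21
f 21 22 23
f 21 23 19
f 22 16 24
f 22 24 23
f 23 24 25
f 23 25 19
f 24 16 26
f 24 26 25
f 25 26 27
f 25 27 19
f 26 16 28
f 26 28 27
f 27 28 29
f 27 29 19
f 28 16 30
f 28 30 29
f 29 30 31
f 29 31 19
f 30 16 32
f 30 32 31
f 31 32 33
f 31 33 19
f 32 16 34
f 32 34 33
f 33 34 35
f 33 35 19
f 34 16 36
f 34 36 35
f 35 36 37
f 35 37 19
f 36 16 38
f 36 38 37
f 37 38 39
f 37 39 19
f 38 16 40
f 38 40 39
f 39 40 41
f 39 41 19
f 40 16 42
f 40 42 41
f 41 42 43
f 41 43 19
f 42 16 17
f 42 17 43
f 43 17 18
f 43 18 19



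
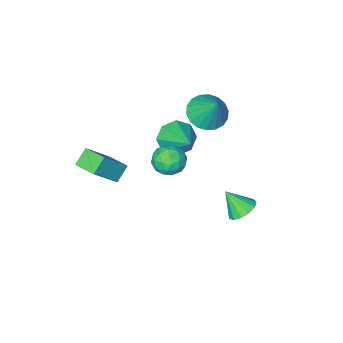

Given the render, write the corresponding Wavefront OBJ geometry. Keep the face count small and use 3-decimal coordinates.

v 1.57 2.043 1.515
v 2.351 2.211 1.487
v 1.769 0.989 0.793
v 2.55 1.157 0.765
v 2.216 0.925 1.453
v 2.093 1.576 1.899
v 2.027 1.624 0.381
v 1.904 2.275 0.827
v 2.633 1.951 0.786
v 2.75 1.519 1.448
v 1.37 1.681 0.832
v 1.487 1.249 1.494
v 1.943 2.219 1.564
v 2.177 0.981 0.716
v 1.981 0.844 1.12
v 2.44 0.943 1.103
v 1.791 1.847 1.807
v 2.25 1.945 1.79
v 2.171 1.189 1.77
v 1.87 1.255 0.49
v 2.329 1.353 0.473
v 1.68 2.257 1.177
v 2.139 2.356 1.16
v 1.949 2.011 0.51
v 2.568 2.165 1.135
v 2.685 1.546 0.711
v 2.378 1.82 0.486
v 2.305 2.203 0.748
v 2.637 1.912 1.525
v 2.754 1.292 1.1
v 2.557 1.156 1.505
v 2.485 1.539 1.767
v 2.803 1.759 1.113
v 1.366 1.908 1.18
v 1.483 1.288 0.755
v 1.635 1.661 0.513
v 1.563 2.044 0.775
v 1.435 1.654 1.569
v 1.552 1.035 1.145
v 1.815 0.997 1.532
v 1.742 1.38 1.794
v 1.317 1.441 1.167
v 2.887 -1.817 -0.974
v 4.069 -1.765 0.316
v 2.668 -0.689 -0.82
v 3.849 -0.636 0.47
v 3.551 -1.604 -1.59
v 4.732 -1.551 -0.3
v 3.331 -0.475 -1.436
v 4.513 -0.423 -0.146
v -1.436 -0.636 0.799
v -0.534 -0.938 0.931
v -1.324 0.296 2.181
v -0.483 -0.588 0.69
v -0.621 -0.248 0.472
v -0.92 0.015 0.318
v -1.322 0.15 0.26
v -1.746 0.128 0.308
v -2.108 -0.044 0.454
v -2.337 -0.334 0.668
v -2.388 -0.684 0.908
v -2.25 -1.024 1.127
v -1.951 -1.288 1.281
v -1.55 -1.422 1.339
v -1.126 -1.401 1.291
v -0.763 -1.228 1.145
v -0.44 -1.546 -1.245
v -0.168 -1.102 -2.028
v -0.1 0.026 -0.235
v -0.873 -1.031 -1.901
v -1.324 -1.262 -1.39
v -1.257 -1.659 -0.794
v -0.711 -1.99 -0.462
v -0.007 -2.062 -0.589
v 0.444 -1.831 -1.1
v 0.377 -1.434 -1.696
v -0.732 3.036 -2.738
v -0.073 3.334 -2.837
v -0.288 2.384 -1.742
v -0.277 3.585 -2.582
v -0.625 3.661 -2.377
v -1.007 3.539 -2.286
v -1.302 3.257 -2.339
v -1.416 2.905 -2.518
v -1.313 2.594 -2.767
v -1.025 2.424 -3.007
v -0.645 2.448 -3.161
v -0.292 2.658 -3.181
v -0.079 2.989 -3.06
f 1 38 17
f 38 12 41
f 17 41 6
f 38 41 17
f 1 17 13
f 17 6 18
f 13 18 2
f 17 18 13
f 1 13 22
f 13 2 23
f 22 23 8
f 13 23 22
f 1 22 34
f 22 8 37
f 34 37 11
f 22 37 34
f 1 34 38
f 34 11 42
f 38 42 12
f 34 42 38
f 2 18 29
f 18 6 32
f 29 32 10
f 18 32 29
f 6 41 19
f 41 12 40
f 19 40 5
f 41 40 19
f 12 42 39
f 42 11 35
f 39 35 3
f 42 35 39
f 11 37 36
f 37 8 24
f 36 24 7
f 37 24 36
f 8 23 28
f 23 2 25
f 28 25 9
f 23 25 28
f 4 30 16
f 30 10 31
f 16 31 5
f 30 31 16
f 4 16 14
f 16 5 15
f 14 15 3
f 16 15 14
f 4 14 21
f 14 3 20
f 21 20 7
f 14 20 21
f 4 21 26
f 21 7 27
f 26 27 9
f 21 27 26
f 4 26 30
f 26 9 33
f 30 33 10
f 26 33 30
f 5 31 19
f 31 10 32
f 19 32 6
f 31 32 19
f 3 15 39
f 15 5 40
f 39 40 12
f 15 40 39
f 7 20 36
f 20 3 35
f 36 35 11
f 20 35 36
f 9 27 28
f 27 7 24
f 28 24 8
f 27 24 28
f 10 33 29
f 33 9 25
f 29 25 2
f 33 25 29
f 44 46 43
f 47 44 43
f 43 46 45
f 45 47 43
f 44 50 46
f 48 44 47
f 48 50 44
f 46 50 45
f 49 47 45
f 45 50 49
f 49 48 47
f 50 48 49
f 52 51 54
f 52 54 53
f 54 51 55
f 54 55 53
f 55 51 56
f 55 56 53
f 56 51 57
f 56 57 53
f 57 51 58
f 57 58 53
f 58 51 59
f 58 59 53
f 59 51 60
f 59 60 53
f 60 51 61
f 60 61 53
f 61 51 62
f 61 62 53
f 62 51 63
f 62 63 53
f 63 51 64
f 63 64 53
f 64 51 65
f 64 65 53
f 65 51 66
f 65 66 53
f 66 51 52
f 66 52 53
f 68 67 70
f 68 70 69
f 70 67 71
f 70 71 69
f 71 67 72
f 71 72 69
f 72 67 73
f 72 73 69
f 73 67 74
f 73 74 69
f 74 67 75
f 74 75 69
f 75 67 76
f 75 76 69
f 76 67 68
f 76 68 69
f 78 77 80
f 78 80 79
f 80 77 81
f 80 81 79
f 81 77 82
f 81 82 79
f 82 77 83
f 82 83 79
f 83 77 84
f 83 84 79
f 84 77 85
f 84 85 79
f 85 77 86
f 85 86 79
f 86 77 87
f 86 87 79
f 87 77 88
f 87 88 79
f 88 77 89
f 88 89 79
f 89 77 78
f 89 78 79



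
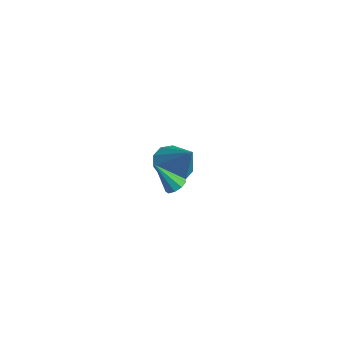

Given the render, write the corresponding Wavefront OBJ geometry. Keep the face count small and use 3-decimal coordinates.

v -3.802 3.847 -3.967
v -3.09 3.272 -4.578
v -2.398 3.873 -2.353
v -2.975 3.933 -4.688
v -3.176 4.561 -4.523
v -3.617 4.917 -4.146
v -4.128 4.863 -3.7
v -4.514 4.422 -3.357
v -4.629 3.761 -3.247
v -4.428 3.133 -3.412
v -3.987 2.778 -3.789
v -3.476 2.831 -4.234
v 2.498 -1.267 0.762
v 2.88 -1.646 0.803
v 1.782 -1.853 2.018
v 2.977 -1.347 0.997
v 2.849 -1.011 1.081
v 2.557 -0.795 1.016
v 2.237 -0.8 0.831
v 2.039 -1.024 0.614
v 2.056 -1.362 0.466
v 2.279 -1.656 0.456
v 2.605 -1.768 0.59
f 2 1 4
f 2 4 3
f 4 1 5
f 4 5 3
f 5 1 6
f 5 6 3
f 6 1 7
f 6 7 3
f 7 1 8
f 7 8 3
f 8 1 9
f 8 9 3
f 9 1 10
f 9 10 3
f 10 1 11
f 10 11 3
f 11 1 12
f 11 12 3
f 12 1 2
f 12 2 3
f 14 13 16
f 14 16 15
f 16 13 17
f 16 17 15
f 17 13 18
f 17 18 15
f 18 13 19
f 18 19 15
f 19 13 20
f 19 20 15
f 20 13 21
f 20 21 15
f 21 13 22
f 21 22 15
f 22 13 23
f 22 23 15
f 23 13 14
f 23 14 15



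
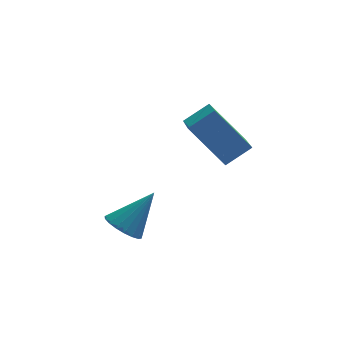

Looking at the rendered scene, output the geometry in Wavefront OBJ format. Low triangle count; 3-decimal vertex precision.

v -1.392 2.227 -1.621
v -0.8 2.181 -2.095
v -0.288 2.613 -0.279
v -0.889 2.506 -2.116
v -1.077 2.777 -2.039
v -1.327 2.938 -1.879
v -1.591 2.959 -1.668
v -1.815 2.835 -1.448
v -1.955 2.59 -1.261
v -1.984 2.273 -1.146
v -1.896 1.947 -1.125
v -1.708 1.677 -1.202
v -1.458 1.515 -1.362
v -1.194 1.495 -1.573
v -0.97 1.619 -1.793
v -0.829 1.864 -1.98
v 0.825 2.537 2.841
v 1.747 2.751 3.459
v 0.947 4.237 2.071
v 1.868 4.451 2.688
v 1.952 1.809 1.412
v 2.873 2.023 2.029
v 2.073 3.509 0.641
v 2.995 3.723 1.259
f 2 1 4
f 2 4 3
f 4 1 5
f 4 5 3
f 5 1 6
f 5 6 3
f 6 1 7
f 6 7 3
f 7 1 8
f 7 8 3
f 8 1 9
f 8 9 3
f 9 1 10
f 9 10 3
f 10 1 11
f 10 11 3
f 11 1 12
f 11 12 3
f 12 1 13
f 12 13 3
f 13 1 14
f 13 14 3
f 14 1 15
f 14 15 3
f 15 1 16
f 15 16 3
f 16 1 2
f 16 2 3
f 18 20 17
f 21 18 17
f 17 20 19
f 19 21 17
f 18 24 20
f 22 18 21
f 22 24 18
f 20 24 19
f 23 21 19
f 19 24 23
f 23 22 21
f 24 22 23



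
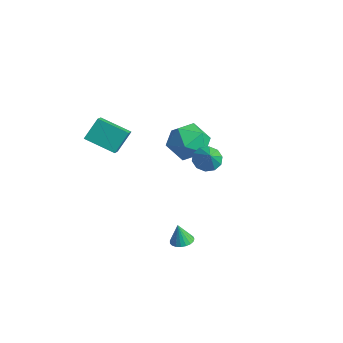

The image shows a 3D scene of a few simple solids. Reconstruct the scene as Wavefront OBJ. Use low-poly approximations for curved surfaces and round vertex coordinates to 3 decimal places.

v 1.566 -0.251 0.418
v 2.089 -0.2 -0.03
v 2.214 -0.529 1.142
v 2.04 0.179 0.16
v 1.81 0.394 0.448
v 1.487 0.362 0.724
v 1.194 0.096 0.884
v 1.044 -0.303 0.866
v 1.093 -0.682 0.676
v 1.323 -0.896 0.388
v 1.646 -0.864 0.112
v 1.938 -0.598 -0.048
v 3.514 -2.839 -2.701
v 3.956 -2.545 -2.603
v 3.386 -2.981 -1.699
v 3.795 -2.389 -2.601
v 3.585 -2.311 -2.617
v 3.363 -2.324 -2.648
v 3.167 -2.426 -2.687
v 3.031 -2.6 -2.729
v 2.979 -2.815 -2.766
v 3.019 -3.035 -2.792
v 3.145 -3.22 -2.802
v 3.335 -3.34 -2.795
v 3.556 -3.373 -2.771
v 3.769 -3.314 -2.735
v 3.939 -3.173 -2.693
v 4.035 -2.974 -2.653
v 4.041 -2.752 -2.621
v -1.325 1.89 -0.746
v -0.548 1.081 -0.983
v -2.612 0.579 -0.497
v -1.835 -0.23 -0.734
v -1.754 0.377 0.236
v -0.959 1.187 0.081
v -2.201 0.473 -1.561
v -1.406 1.283 -1.716
v -1.089 0.206 -1.487
v -0.813 0.146 -0.376
v -2.347 1.514 -1.104
v -2.071 1.454 0.007
v -3.331 -3.489 0.201
v -3.417 -2.7 1.18
v -2.14 -2.609 -0.404
v -2.226 -1.82 0.575
v -2.694 -4.02 0.685
v -2.78 -3.231 1.664
v -1.503 -3.14 0.08
v -1.589 -2.351 1.059
f 2 1 4
f 2 4 3
f 4 1 5
f 4 5 3
f 5 1 6
f 5 6 3
f 6 1 7
f 6 7 3
f 7 1 8
f 7 8 3
f 8 1 9
f 8 9 3
f 9 1 10
f 9 10 3
f 10 1 11
f 10 11 3
f 11 1 12
f 11 12 3
f 12 1 2
f 12 2 3
f 14 13 16
f 14 16 15
f 16 13 17
f 16 17 15
f 17 13 18
f 17 18 15
f 18 13 19
f 18 19 15
f 19 13 20
f 19 20 15
f 20 13 21
f 20 21 15
f 21 13 22
f 21 22 15
f 22 13 23
f 22 23 15
f 23 13 24
f 23 24 15
f 24 13 25
f 24 25 15
f 25 13 26
f 25 26 15
f 26 13 27
f 26 27 15
f 27 13 28
f 27 28 15
f 28 13 29
f 28 29 15
f 29 13 14
f 29 14 15
f 30 41 35
f 30 35 31
f 30 31 37
f 30 37 40
f 30 40 41
f 31 35 39
f 35 41 34
f 41 40 32
f 40 37 36
f 37 31 38
f 33 39 34
f 33 34 32
f 33 32 36
f 33 36 38
f 33 38 39
f 34 39 35
f 32 34 41
f 36 32 40
f 38 36 37
f 39 38 31
f 43 45 42
f 46 43 42
f 42 45 44
f 44 46 42
f 43 49 45
f 47 43 46
f 47 49 43
f 45 49 44
f 48 46 44
f 44 49 48
f 48 47 46
f 49 47 48



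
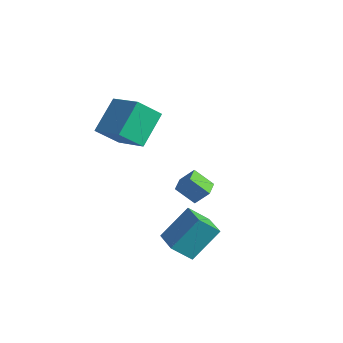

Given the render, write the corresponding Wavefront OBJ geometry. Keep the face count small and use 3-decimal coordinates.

v -1.947 1.138 -4.789
v -2.705 0.609 -3.962
v -1.387 1.536 -4.021
v -2.145 1.007 -3.195
v -1.395 0.353 -4.785
v -2.153 -0.176 -3.959
v -0.835 0.751 -4.018
v -1.593 0.222 -3.191
v 1.708 -3.886 -4.024
v 2.057 -2.584 -2.629
v 0.374 -3.306 -4.233
v 0.722 -2.003 -2.838
v 2.198 -3.077 -4.902
v 2.546 -1.774 -3.507
v 0.863 -2.496 -5.111
v 1.212 -1.194 -3.716
v -4.088 -3.231 0.36
v -4.487 -1.786 1.667
v -3.67 -2.189 -0.665
v -4.07 -0.743 0.643
v -2.31 -3.317 0.997
v -2.71 -1.871 2.305
v -1.893 -2.274 -0.027
v -2.292 -0.829 1.28
f 2 4 1
f 5 2 1
f 1 4 3
f 3 5 1
f 2 8 4
f 6 2 5
f 6 8 2
f 4 8 3
f 7 5 3
f 3 8 7
f 7 6 5
f 8 6 7
f 10 12 9
f 13 10 9
f 9 12 11
f 11 13 9
f 10 16 12
f 14 10 13
f 14 16 10
f 12 16 11
f 15 13 11
f 11 16 15
f 15 14 13
f 16 14 15
f 18 20 17
f 21 18 17
f 17 20 19
f 19 21 17
f 18 24 20
f 22 18 21
f 22 24 18
f 20 24 19
f 23 21 19
f 19 24 23
f 23 22 21
f 24 22 23



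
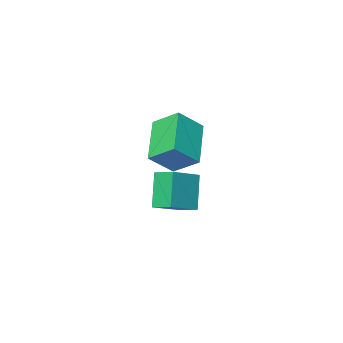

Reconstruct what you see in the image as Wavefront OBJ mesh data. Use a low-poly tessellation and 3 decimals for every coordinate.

v 0.812 -2.2 -3.789
v 0.302 -2.803 -2.216
v 0.546 -1.294 -3.527
v 0.036 -1.897 -1.954
v 2.244 -1.943 -3.226
v 1.734 -2.546 -1.653
v 1.978 -1.037 -2.964
v 1.468 -1.64 -1.391
v 3.102 -0.557 1.882
v 2.623 0.455 2.563
v 2.041 -0.477 1.018
v 1.562 0.534 1.7
v 4.198 0.786 0.66
v 3.719 1.797 1.342
v 3.137 0.865 -0.203
v 2.658 1.877 0.478
f 2 4 1
f 5 2 1
f 1 4 3
f 3 5 1
f 2 8 4
f 6 2 5
f 6 8 2
f 4 8 3
f 7 5 3
f 3 8 7
f 7 6 5
f 8 6 7
f 10 12 9
f 13 10 9
f 9 12 11
f 11 13 9
f 10 16 12
f 14 10 13
f 14 16 10
f 12 16 11
f 15 13 11
f 11 16 15
f 15 14 13
f 16 14 15



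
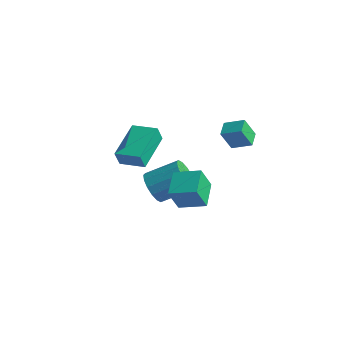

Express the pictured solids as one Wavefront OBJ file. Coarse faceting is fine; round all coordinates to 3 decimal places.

v 3.149 -3.929 1.992
v 3.097 -4.518 3.161
v 2.422 -2.879 2.489
v 2.37 -3.468 3.658
v 4.25 -3.332 2.342
v 4.198 -3.921 3.511
v 3.523 -2.282 2.839
v 3.471 -2.871 4.008
v 1.942 0.748 3.011
v 1.699 0.264 4.048
v 1.511 1.446 3.236
v 1.268 0.962 4.273
v 2.812 1.158 3.407
v 2.569 0.674 4.444
v 2.381 1.856 3.632
v 2.138 1.372 4.669
v -2.546 -1.901 1.149
v -2.532 -2.23 1.987
v -3.261 -0.048 1.889
v -3.247 -0.377 2.727
v -1.313 -1.483 1.293
v -1.299 -1.812 2.131
v -2.028 0.37 2.033
v -2.014 0.041 2.871
v -0.684 -1.619 0.255
v -0.277 -1.417 -0.51
v 0.772 -0.318 0.34
v 0.364 -0.521 1.105
v -0.622 -1.114 -0.475
v 0.426 -0.015 0.375
v -0.984 -0.947 -0.244
v 0.064 0.152 0.605
v -1.266 -0.959 0.12
v -0.218 0.139 0.969
v -1.392 -1.149 0.52
v -0.343 -0.051 1.37
v -1.328 -1.465 0.85
v -0.28 -0.366 1.699
v -1.092 -1.822 1.02
v -0.043 -0.723 1.87
v -0.746 -2.125 0.985
v 0.302 -1.026 1.835
v -0.384 -2.292 0.755
v 0.664 -1.193 1.604
v -0.102 -2.279 0.391
v 0.946 -1.181 1.24
v 0.023 -2.089 -0.01
v 1.072 -0.991 0.84
v -0.04 -1.774 -0.339
v 1.008 -0.675 0.51
f 2 4 1
f 5 2 1
f 1 4 3
f 3 5 1
f 2 8 4
f 6 2 5
f 6 8 2
f 4 8 3
f 7 5 3
f 3 8 7
f 7 6 5
f 8 6 7
f 10 12 9
f 13 10 9
f 9 12 11
f 11 13 9
f 10 16 12
f 14 10 13
f 14 16 10
f 12 16 11
f 15 13 11
f 11 16 15
f 15 14 13
f 16 14 15
f 18 20 17
f 21 18 17
f 17 20 19
f 19 21 17
f 18 24 20
f 22 18 21
f 22 24 18
f 20 24 19
f 23 21 19
f 19 24 23
f 23 22 21
f 24 22 23
f 26 25 29
f 26 29 27
f 27 29 30
f 27 30 28
f 29 25 31
f 29 31 30
f 30 31 32
f 30 32 28
f 31 25 33
f 31 33 32
f 32 33 34
f 32 34 28
f 33 25 35
f 33 35 34
f 34 35 36
f 34 36 28
f 35 25 37
f 35 37 36
f 36 37 38
f 36 38 28
f 37 25 39
f 37 39 38
f 38 39 40
f 38 40 28
f 39 25 41
f 39 41 40
f 40 41 42
f 40 42 28
f 41 25 43
f 41 43 42
f 42 43 44
f 42 44 28
f 43 25 45
f 43 45 44
f 44 45 46
f 44 46 28
f 45 25 47
f 45 47 46
f 46 47 48
f 46 48 28
f 47 25 49
f 47 49 48
f 48 49 50
f 48 50 28
f 49 25 26
f 49 26 50
f 50 26 27
f 50 27 28



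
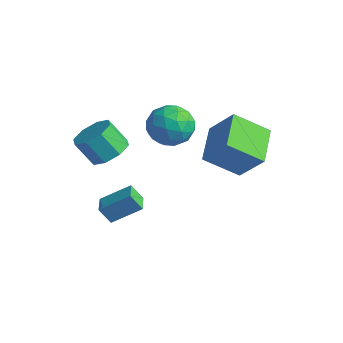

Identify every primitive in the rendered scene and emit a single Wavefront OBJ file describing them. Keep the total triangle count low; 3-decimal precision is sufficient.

v -0.481 -1.2 -3.014
v -0.866 -1.557 -2.211
v -1.23 -0.557 -3.087
v -1.615 -0.914 -2.284
v 0.355 -0.126 -2.136
v -0.03 -0.483 -1.333
v -0.394 0.517 -2.209
v -0.779 0.16 -1.406
v -0.66 3.009 1.92
v 0.07 2.618 1.127
v -0.67 1.342 2.733
v 0.06 0.951 1.94
v 0.412 1.72 2.713
v 0.418 2.75 2.211
v -1.018 1.21 1.649
v -1.012 2.24 1.147
v -0.152 1.506 0.96
v 0.732 1.821 1.617
v -1.332 2.139 2.243
v -0.448 2.454 2.9
v -0.294 2.96 1.452
v -0.306 1 2.408
v -0.099 1.452 2.862
v 0.33 1.222 2.396
v -0.089 3.037 2.089
v 0.34 2.808 1.623
v 0.541 2.28 2.556
v -0.94 1.152 2.237
v -0.511 0.923 1.771
v -0.93 2.738 1.464
v -0.501 2.508 0.998
v -1.141 1.68 1.304
v 0.004 2.076 0.888
v -0.002 1.097 1.365
v -0.635 1.249 1.194
v -0.631 1.854 0.899
v 0.524 2.262 1.274
v 0.518 1.282 1.752
v 0.725 1.734 2.207
v 0.729 2.339 1.912
v 0.394 1.608 1.176
v -1.118 2.678 2.108
v -1.124 1.698 2.586
v -1.329 1.621 1.948
v -1.325 2.226 1.653
v -0.598 2.863 2.495
v -0.604 1.884 2.972
v 0.031 2.106 2.961
v 0.035 2.711 2.666
v -0.994 2.352 2.684
v 0.504 3.482 1.457
v 1.637 3.848 2.859
v 1.471 4.757 0.343
v 2.604 5.123 1.746
v 1.716 2.037 0.854
v 2.849 2.403 2.257
v 2.683 3.312 -0.259
v 3.816 3.678 1.143
v -1.109 -0.666 0.989
v -0.493 -1.427 1.034
v -1.155 -1.895 2.176
v -1.771 -1.134 2.131
v -0.246 -0.833 1.421
v -0.907 -1.302 2.563
v -0.504 -0.142 1.555
v -1.166 -0.61 2.696
v -1.117 0.242 1.357
v -1.779 -0.226 2.499
v -1.725 0.095 0.944
v -2.387 -0.373 2.086
v -1.973 -0.498 0.557
v -2.634 -0.967 1.699
v -1.714 -1.19 0.424
v -2.376 -1.658 1.565
v -1.101 -1.574 0.621
v -1.763 -2.042 1.763
f 2 4 1
f 5 2 1
f 1 4 3
f 3 5 1
f 2 8 4
f 6 2 5
f 6 8 2
f 4 8 3
f 7 5 3
f 3 8 7
f 7 6 5
f 8 6 7
f 9 46 25
f 46 20 49
f 25 49 14
f 46 49 25
f 9 25 21
f 25 14 26
f 21 26 10
f 25 26 21
f 9 21 30
f 21 10 31
f 30 31 16
f 21 31 30
f 9 30 42
f 30 16 45
f 42 45 19
f 30 45 42
f 9 42 46
f 42 19 50
f 46 50 20
f 42 50 46
f 10 26 37
f 26 14 40
f 37 40 18
f 26 40 37
f 14 49 27
f 49 20 48
f 27 48 13
f 49 48 27
f 20 50 47
f 50 19 43
f 47 43 11
f 50 43 47
f 19 45 44
f 45 16 32
f 44 32 15
f 45 32 44
f 16 31 36
f 31 10 33
f 36 33 17
f 31 33 36
f 12 38 24
f 38 18 39
f 24 39 13
f 38 39 24
f 12 24 22
f 24 13 23
f 22 23 11
f 24 23 22
f 12 22 29
f 22 11 28
f 29 28 15
f 22 28 29
f 12 29 34
f 29 15 35
f 34 35 17
f 29 35 34
f 12 34 38
f 34 17 41
f 38 41 18
f 34 41 38
f 13 39 27
f 39 18 40
f 27 40 14
f 39 40 27
f 11 23 47
f 23 13 48
f 47 48 20
f 23 48 47
f 15 28 44
f 28 11 43
f 44 43 19
f 28 43 44
f 17 35 36
f 35 15 32
f 36 32 16
f 35 32 36
f 18 41 37
f 41 17 33
f 37 33 10
f 41 33 37
f 52 54 51
f 55 52 51
f 51 54 53
f 53 55 51
f 52 58 54
f 56 52 55
f 56 58 52
f 54 58 53
f 57 55 53
f 53 58 57
f 57 56 55
f 58 56 57
f 60 59 63
f 60 63 61
f 61 63 64
f 61 64 62
f 63 59 65
f 63 65 64
f 64 65 66
f 64 66 62
f 65 59 67
f 65 67 66
f 66 67 68
f 66 68 62
f 67 59 69
f 67 69 68
f 68 69 70
f 68 70 62
f 69 59 71
f 69 71 70
f 70 71 72
f 70 72 62
f 71 59 73
f 71 73 72
f 72 73 74
f 72 74 62
f 73 59 75
f 73 75 74
f 74 75 76
f 74 76 62
f 75 59 60
f 75 60 76
f 76 60 61
f 76 61 62



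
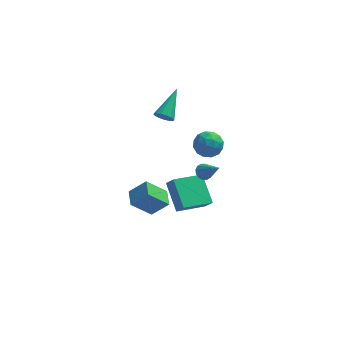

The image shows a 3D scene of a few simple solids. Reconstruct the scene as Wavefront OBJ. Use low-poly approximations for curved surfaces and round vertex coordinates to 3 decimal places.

v -4.455 -1.299 -1.524
v -3.519 -1.282 -0.622
v -4.613 -0.261 -1.38
v -3.677 -0.244 -0.478
v -3.363 -0.976 -2.662
v -2.427 -0.959 -1.76
v -3.521 0.062 -2.518
v -2.585 0.079 -1.616
v -1.669 -0.249 -2.74
v -2.279 1.192 -1.627
v -2.079 0.075 -3.385
v -2.689 1.517 -2.272
v -0.131 0.763 -3.208
v -0.741 2.205 -2.095
v -0.541 1.088 -3.853
v -1.151 2.529 -2.74
v -0.559 -3.403 3.424
v -0.221 -3.536 3.08
v 0.219 -4.157 4.476
v -0.134 -3.312 3.176
v -0.161 -3.112 3.339
v -0.294 -2.99 3.524
v -0.498 -2.979 3.683
v -0.718 -3.082 3.772
v -0.896 -3.27 3.769
v -0.983 -3.494 3.672
v -0.956 -3.693 3.51
v -0.823 -3.815 3.324
v -0.619 -3.826 3.165
v -0.399 -3.724 3.076
v -2.868 3.141 2.039
v -2.305 3.028 1.866
v -2.212 4.779 3.101
v -2.406 3.201 1.661
v -2.613 3.361 1.542
v -2.879 3.47 1.538
v -3.142 3.504 1.648
v -3.342 3.454 1.848
v -3.434 3.333 2.091
v -3.396 3.168 2.323
v -3.237 2.996 2.49
v -2.993 2.858 2.553
v -2.721 2.784 2.498
v -2.482 2.792 2.339
v -2.332 2.88 2.11
v -0.976 0.645 2.809
v -0.418 1.066 2.287
v -0.382 -0.586 2.453
v 0.176 -0.165 1.931
v 0.238 -0.076 2.797
v -0.13 0.684 3.017
v -0.67 -0.204 1.723
v -1.038 0.556 1.943
v -0.229 0.541 1.615
v 0.332 0.62 2.279
v -1.132 -0.14 2.461
v -0.571 -0.061 3.125
v -0.749 0.963 2.579
v -0.051 -0.483 2.161
v -0.014 -0.431 2.67
v 0.314 -0.184 2.363
v -0.58 0.739 3.008
v -0.252 0.987 2.701
v 0.134 0.316 3.001
v -0.548 -0.507 2.039
v -0.22 -0.259 1.732
v -1.114 0.664 2.377
v -0.786 0.911 2.07
v -0.934 0.164 1.739
v -0.31 0.902 1.877
v 0.039 0.179 1.668
v -0.459 0.155 1.546
v -0.675 0.602 1.676
v 0.02 0.949 2.267
v 0.369 0.225 2.058
v 0.405 0.278 2.567
v 0.189 0.725 2.697
v 0.131 0.64 1.873
v -1.169 0.255 2.682
v -0.82 -0.469 2.473
v -0.989 -0.245 2.043
v -1.205 0.202 2.173
v -0.839 0.301 3.072
v -0.49 -0.422 2.863
v -0.125 -0.122 3.064
v -0.341 0.325 3.194
v -0.931 -0.16 2.867
f 2 4 1
f 5 2 1
f 1 4 3
f 3 5 1
f 2 8 4
f 6 2 5
f 6 8 2
f 4 8 3
f 7 5 3
f 3 8 7
f 7 6 5
f 8 6 7
f 10 12 9
f 13 10 9
f 9 12 11
f 11 13 9
f 10 16 12
f 14 10 13
f 14 16 10
f 12 16 11
f 15 13 11
f 11 16 15
f 15 14 13
f 16 14 15
f 18 17 20
f 18 20 19
f 20 17 21
f 20 21 19
f 21 17 22
f 21 22 19
f 22 17 23
f 22 23 19
f 23 17 24
f 23 24 19
f 24 17 25
f 24 25 19
f 25 17 26
f 25 26 19
f 26 17 27
f 26 27 19
f 27 17 28
f 27 28 19
f 28 17 29
f 28 29 19
f 29 17 30
f 29 30 19
f 30 17 18
f 30 18 19
f 32 31 34
f 32 34 33
f 34 31 35
f 34 35 33
f 35 31 36
f 35 36 33
f 36 31 37
f 36 37 33
f 37 31 38
f 37 38 33
f 38 31 39
f 38 39 33
f 39 31 40
f 39 40 33
f 40 31 41
f 40 41 33
f 41 31 42
f 41 42 33
f 42 31 43
f 42 43 33
f 43 31 44
f 43 44 33
f 44 31 45
f 44 45 33
f 45 31 32
f 45 32 33
f 46 83 62
f 83 57 86
f 62 86 51
f 83 86 62
f 46 62 58
f 62 51 63
f 58 63 47
f 62 63 58
f 46 58 67
f 58 47 68
f 67 68 53
f 58 68 67
f 46 67 79
f 67 53 82
f 79 82 56
f 67 82 79
f 46 79 83
f 79 56 87
f 83 87 57
f 79 87 83
f 47 63 74
f 63 51 77
f 74 77 55
f 63 77 74
f 51 86 64
f 86 57 85
f 64 85 50
f 86 85 64
f 57 87 84
f 87 56 80
f 84 80 48
f 87 80 84
f 56 82 81
f 82 53 69
f 81 69 52
f 82 69 81
f 53 68 73
f 68 47 70
f 73 70 54
f 68 70 73
f 49 75 61
f 75 55 76
f 61 76 50
f 75 76 61
f 49 61 59
f 61 50 60
f 59 60 48
f 61 60 59
f 49 59 66
f 59 48 65
f 66 65 52
f 59 65 66
f 49 66 71
f 66 52 72
f 71 72 54
f 66 72 71
f 49 71 75
f 71 54 78
f 75 78 55
f 71 78 75
f 50 76 64
f 76 55 77
f 64 77 51
f 76 77 64
f 48 60 84
f 60 50 85
f 84 85 57
f 60 85 84
f 52 65 81
f 65 48 80
f 81 80 56
f 65 80 81
f 54 72 73
f 72 52 69
f 73 69 53
f 72 69 73
f 55 78 74
f 78 54 70
f 74 70 47
f 78 70 74



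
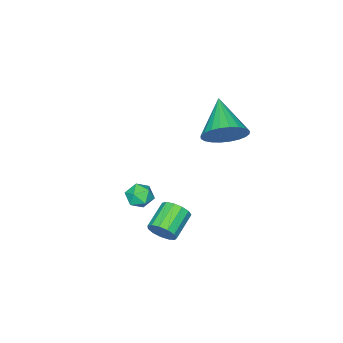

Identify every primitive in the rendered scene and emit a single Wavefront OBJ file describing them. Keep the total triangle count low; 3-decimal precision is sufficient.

v 4.251 0.362 -2.011
v 4.577 0.094 -1.478
v 3.375 -0.21 -0.896
v 3.049 0.058 -1.429
v 4.523 0.464 -1.397
v 3.321 0.161 -0.814
v 4.383 0.802 -1.51
v 3.181 0.498 -0.927
v 4.201 1 -1.783
v 2.998 0.697 -1.2
v 4.034 0.996 -2.128
v 2.832 0.692 -1.545
v 3.937 0.79 -2.436
v 2.735 0.486 -1.853
v 3.939 0.448 -2.609
v 2.737 0.145 -2.027
v 4.041 0.079 -2.593
v 2.838 -0.225 -2.01
v 4.209 -0.2 -2.392
v 3.007 -0.504 -1.809
v 4.39 -0.301 -2.07
v 3.188 -0.605 -1.487
v 4.528 -0.192 -1.729
v 3.326 -0.495 -1.146
v 1.552 1.362 3.172
v 2.105 1.569 4.004
v 0.488 0.038 4.208
v 1.81 1.833 4.04
v 1.476 2.026 3.943
v 1.153 2.118 3.729
v 0.891 2.095 3.43
v 0.73 1.96 3.092
v 0.694 1.735 2.766
v 0.789 1.452 2.502
v 0.999 1.156 2.34
v 1.295 0.891 2.305
v 1.629 0.698 2.402
v 1.952 0.606 2.616
v 2.213 0.63 2.915
v 2.375 0.764 3.253
v 2.411 0.99 3.578
v 2.316 1.272 3.842
v 2.078 -2.45 -1.896
v 2.55 -2.01 -1.642
v 2.83 -2.83 -2.638
v 3.302 -2.39 -2.384
v 3.088 -2.928 -2.001
v 2.623 -2.692 -1.543
v 2.757 -2.148 -2.737
v 2.292 -1.912 -2.279
v 2.97 -1.823 -2.162
v 3.175 -2.305 -1.707
v 2.205 -2.535 -2.573
v 2.41 -3.017 -2.118
f 2 1 5
f 2 5 3
f 3 5 6
f 3 6 4
f 5 1 7
f 5 7 6
f 6 7 8
f 6 8 4
f 7 1 9
f 7 9 8
f 8 9 10
f 8 10 4
f 9 1 11
f 9 11 10
f 10 11 12
f 10 12 4
f 11 1 13
f 11 13 12
f 12 13 14
f 12 14 4
f 13 1 15
f 13 15 14
f 14 15 16
f 14 16 4
f 15 1 17
f 15 17 16
f 16 17 18
f 16 18 4
f 17 1 19
f 17 19 18
f 18 19 20
f 18 20 4
f 19 1 21
f 19 21 20
f 20 21 22
f 20 22 4
f 21 1 23
f 21 23 22
f 22 23 24
f 22 24 4
f 23 1 2
f 23 2 24
f 24 2 3
f 24 3 4
f 26 25 28
f 26 28 27
f 28 25 29
f 28 29 27
f 29 25 30
f 29 30 27
f 30 25 31
f 30 31 27
f 31 25 32
f 31 32 27
f 32 25 33
f 32 33 27
f 33 25 34
f 33 34 27
f 34 25 35
f 34 35 27
f 35 25 36
f 35 36 27
f 36 25 37
f 36 37 27
f 37 25 38
f 37 38 27
f 38 25 39
f 38 39 27
f 39 25 40
f 39 40 27
f 40 25 41
f 40 41 27
f 41 25 42
f 41 42 27
f 42 25 26
f 42 26 27
f 43 54 48
f 43 48 44
f 43 44 50
f 43 50 53
f 43 53 54
f 44 48 52
f 48 54 47
f 54 53 45
f 53 50 49
f 50 44 51
f 46 52 47
f 46 47 45
f 46 45 49
f 46 49 51
f 46 51 52
f 47 52 48
f 45 47 54
f 49 45 53
f 51 49 50
f 52 51 44



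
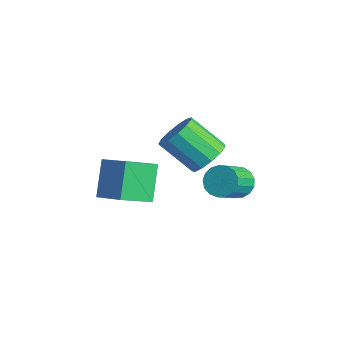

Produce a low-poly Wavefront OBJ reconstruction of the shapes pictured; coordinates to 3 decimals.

v 3.48 1.546 -0.167
v 3.838 1.244 -0.815
v 4.518 0.132 0.078
v 4.16 0.434 0.727
v 4.089 1.502 -0.684
v 4.769 0.391 0.209
v 4.2 1.771 -0.434
v 4.879 0.659 0.459
v 4.146 1.988 -0.123
v 4.826 0.876 0.77
v 3.939 2.103 0.178
v 4.619 0.992 1.071
v 3.628 2.091 0.4
v 4.307 0.98 1.293
v 3.282 1.954 0.492
v 3.962 0.843 1.386
v 2.982 1.724 0.434
v 3.662 0.612 1.327
v 2.796 1.452 0.238
v 3.476 0.341 1.131
v 2.767 1.203 -0.051
v 3.447 0.091 0.842
v 2.901 1.031 -0.366
v 3.581 -0.08 0.527
v 3.168 0.978 -0.636
v 3.848 -0.134 0.258
v 3.506 1.055 -0.798
v 4.186 -0.057 0.096
v 2.379 -3.983 2.254
v 3.657 -3.49 2.814
v 2.145 -2.492 1.472
v 3.423 -1.998 2.032
v 3.277 -4.622 0.768
v 4.555 -4.128 1.328
v 3.043 -3.13 -0.014
v 4.321 -2.637 0.546
v 4.167 -0.093 2.302
v 4.959 -0.358 2.734
v 3.924 -1.371 4.01
v 3.133 -1.107 3.578
v 4.805 0.093 2.967
v 3.77 -0.92 4.243
v 4.449 0.484 2.989
v 3.414 -0.529 4.264
v 4.003 0.692 2.792
v 2.968 -0.321 4.068
v 3.609 0.65 2.44
v 2.575 -0.363 3.716
v 3.393 0.373 2.044
v 2.358 -0.64 3.32
v 3.422 -0.053 1.73
v 2.388 -1.066 3.006
v 3.688 -0.491 1.598
v 2.654 -1.504 2.874
v 4.107 -0.803 1.689
v 3.072 -1.816 2.965
v 4.544 -0.89 1.975
v 3.509 -1.903 3.251
v 4.862 -0.724 2.365
v 3.827 -1.737 3.64
f 2 1 5
f 2 5 3
f 3 5 6
f 3 6 4
f 5 1 7
f 5 7 6
f 6 7 8
f 6 8 4
f 7 1 9
f 7 9 8
f 8 9 10
f 8 10 4
f 9 1 11
f 9 11 10
f 10 11 12
f 10 12 4
f 11 1 13
f 11 13 12
f 12 13 14
f 12 14 4
f 13 1 15
f 13 15 14
f 14 15 16
f 14 16 4
f 15 1 17
f 15 17 16
f 16 17 18
f 16 18 4
f 17 1 19
f 17 19 18
f 18 19 20
f 18 20 4
f 19 1 21
f 19 21 20
f 20 21 22
f 20 22 4
f 21 1 23
f 21 23 22
f 22 23 24
f 22 24 4
f 23 1 25
f 23 25 24
f 24 25 26
f 24 26 4
f 25 1 27
f 25 27 26
f 26 27 28
f 26 28 4
f 27 1 2
f 27 2 28
f 28 2 3
f 28 3 4
f 30 32 29
f 33 30 29
f 29 32 31
f 31 33 29
f 30 36 32
f 34 30 33
f 34 36 30
f 32 36 31
f 35 33 31
f 31 36 35
f 35 34 33
f 36 34 35
f 38 37 41
f 38 41 39
f 39 41 42
f 39 42 40
f 41 37 43
f 41 43 42
f 42 43 44
f 42 44 40
f 43 37 45
f 43 45 44
f 44 45 46
f 44 46 40
f 45 37 47
f 45 47 46
f 46 47 48
f 46 48 40
f 47 37 49
f 47 49 48
f 48 49 50
f 48 50 40
f 49 37 51
f 49 51 50
f 50 51 52
f 50 52 40
f 51 37 53
f 51 53 52
f 52 53 54
f 52 54 40
f 53 37 55
f 53 55 54
f 54 55 56
f 54 56 40
f 55 37 57
f 55 57 56
f 56 57 58
f 56 58 40
f 57 37 59
f 57 59 58
f 58 59 60
f 58 60 40
f 59 37 38
f 59 38 60
f 60 38 39
f 60 39 40

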